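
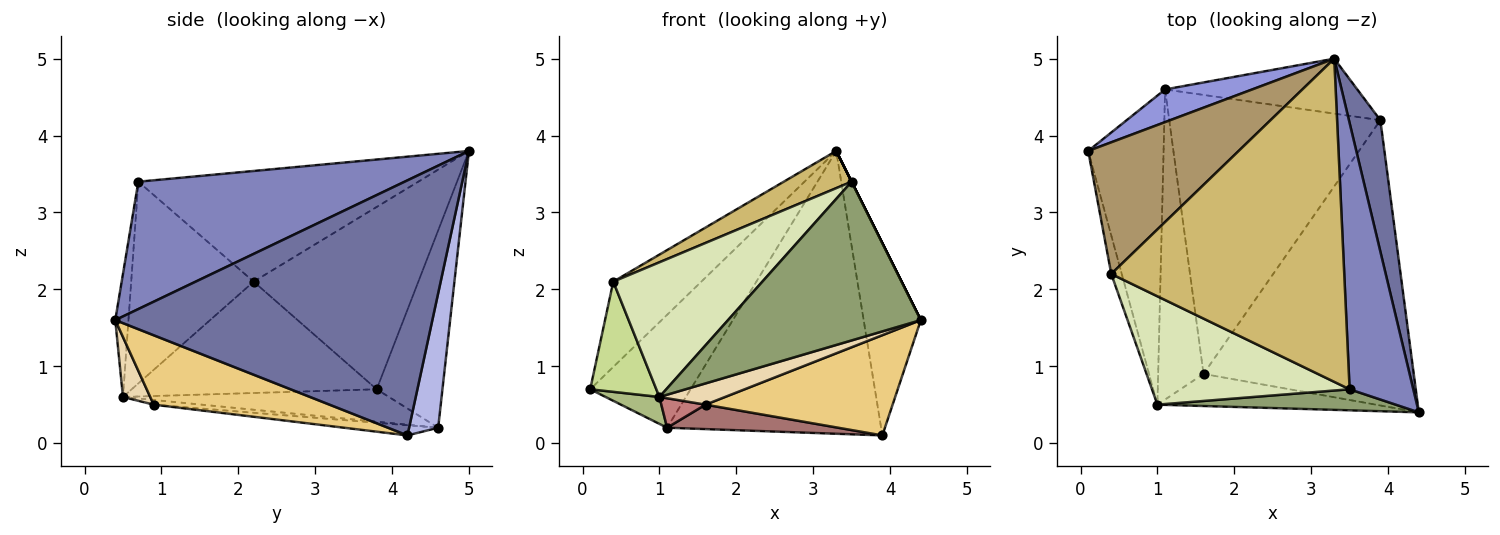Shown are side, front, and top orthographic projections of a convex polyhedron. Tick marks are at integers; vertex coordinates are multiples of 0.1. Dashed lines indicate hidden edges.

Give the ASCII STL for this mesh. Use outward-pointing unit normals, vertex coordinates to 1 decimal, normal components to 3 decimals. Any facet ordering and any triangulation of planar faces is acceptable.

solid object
 facet normal 0.977 0.176 0.120
  outer loop
   vertex 3.9 4.2 0.1
   vertex 3.3 5.0 3.8
   vertex 4.4 0.4 1.6
  endloop
 endfacet
 facet normal 0.894 0.000 0.447
  outer loop
   vertex 3.5 0.7 3.4
   vertex 4.4 0.4 1.6
   vertex 3.3 5.0 3.8
  endloop
 endfacet
 facet normal -0.533 0.813 0.235
  outer loop
   vertex 1.1 4.6 0.2
   vertex 0.1 3.8 0.7
   vertex 3.3 5.0 3.8
  endloop
 endfacet
 facet normal 0.132 0.973 -0.189
  outer loop
   vertex 1.1 4.6 0.2
   vertex 3.3 5.0 3.8
   vertex 3.9 4.2 0.1
  endloop
 endfacet
 facet normal -0.068 -0.989 0.131
  outer loop
   vertex 1.0 0.5 0.6
   vertex 4.4 0.4 1.6
   vertex 3.5 0.7 3.4
  endloop
 endfacet
 facet normal -0.394 -0.080 -0.916
  outer loop
   vertex 1.0 0.5 0.6
   vertex 0.1 3.8 0.7
   vertex 1.1 4.6 0.2
  endloop
 endfacet
 facet normal -0.961 -0.259 -0.091
  outer loop
   vertex 0.4 2.2 2.1
   vertex 0.1 3.8 0.7
   vertex 1.0 0.5 0.6
  endloop
 endfacet
 facet normal -0.539 -0.656 0.528
  outer loop
   vertex 0.4 2.2 2.1
   vertex 1.0 0.5 0.6
   vertex 3.5 0.7 3.4
  endloop
 endfacet
 facet normal -0.713 0.381 0.588
  outer loop
   vertex 0.4 2.2 2.1
   vertex 3.3 5.0 3.8
   vertex 0.1 3.8 0.7
  endloop
 endfacet
 facet normal -0.427 -0.103 0.898
  outer loop
   vertex 0.4 2.2 2.1
   vertex 3.5 0.7 3.4
   vertex 3.3 5.0 3.8
  endloop
 endfacet
 facet normal 0.297 -0.316 -0.901
  outer loop
   vertex 1.6 0.9 0.5
   vertex 3.9 4.2 0.1
   vertex 4.4 0.4 1.6
  endloop
 endfacet
 facet normal 0.223 -0.538 -0.813
  outer loop
   vertex 1.6 0.9 0.5
   vertex 4.4 0.4 1.6
   vertex 1.0 0.5 0.6
  endloop
 endfacet
 facet normal -0.048 -0.087 -0.995
  outer loop
   vertex 1.6 0.9 0.5
   vertex 1.1 4.6 0.2
   vertex 3.9 4.2 0.1
  endloop
 endfacet
 facet normal -0.102 -0.094 -0.990
  outer loop
   vertex 1.6 0.9 0.5
   vertex 1.0 0.5 0.6
   vertex 1.1 4.6 0.2
  endloop
 endfacet
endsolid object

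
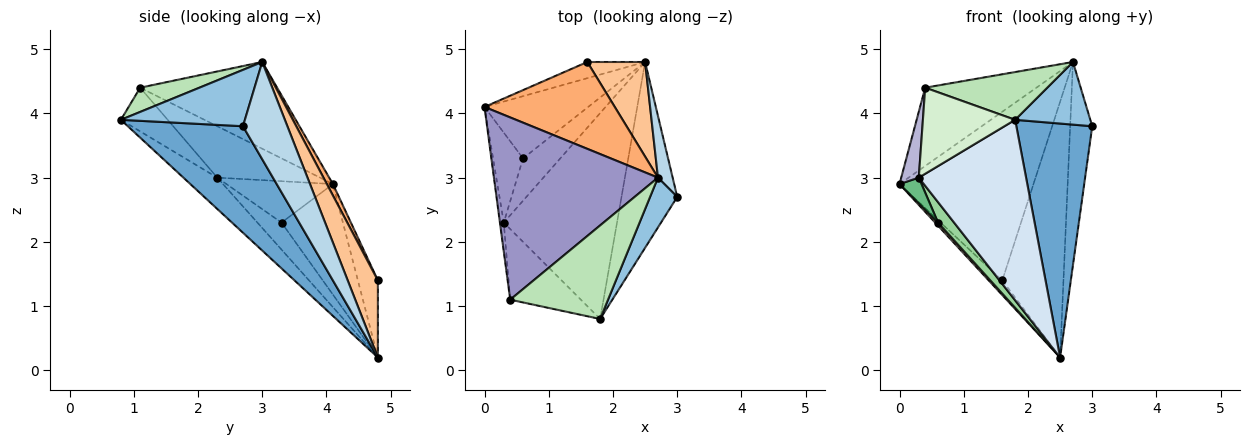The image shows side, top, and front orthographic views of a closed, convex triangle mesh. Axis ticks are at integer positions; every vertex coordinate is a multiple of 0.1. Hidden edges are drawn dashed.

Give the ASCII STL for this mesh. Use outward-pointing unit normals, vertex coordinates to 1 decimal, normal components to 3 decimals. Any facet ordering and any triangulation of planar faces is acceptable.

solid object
 facet normal 0.765 -0.504 -0.400
  outer loop
   vertex 2.5 4.8 0.2
   vertex 3.0 2.7 3.8
   vertex 1.8 0.8 3.9
  endloop
 endfacet
 facet normal 0.791 -0.479 0.381
  outer loop
   vertex 2.7 3.0 4.8
   vertex 1.8 0.8 3.9
   vertex 3.0 2.7 3.8
  endloop
 endfacet
 facet normal 0.887 0.441 0.134
  outer loop
   vertex 2.7 3.0 4.8
   vertex 3.0 2.7 3.8
   vertex 2.5 4.8 0.2
  endloop
 endfacet
 facet normal -0.204 -0.645 -0.736
  outer loop
   vertex 0.3 2.3 3.0
   vertex 2.5 4.8 0.2
   vertex 1.8 0.8 3.9
  endloop
 endfacet
 facet normal -0.703 0.477 -0.527
  outer loop
   vertex 1.6 4.8 1.4
   vertex 2.5 4.8 0.2
   vertex 0.0 4.1 2.9
  endloop
 endfacet
 facet normal 0.040 0.888 0.457
  outer loop
   vertex 1.6 4.8 1.4
   vertex 0.0 4.1 2.9
   vertex 2.7 3.0 4.8
  endloop
 endfacet
 facet normal 0.420 0.851 0.315
  outer loop
   vertex 1.6 4.8 1.4
   vertex 2.7 3.0 4.8
   vertex 2.5 4.8 0.2
  endloop
 endfacet
 facet normal -0.729 -0.034 -0.684
  outer loop
   vertex 0.6 3.3 2.3
   vertex 0.0 4.1 2.9
   vertex 2.5 4.8 0.2
  endloop
 endfacet
 facet normal -0.799 -0.165 -0.578
  outer loop
   vertex 0.6 3.3 2.3
   vertex 0.3 2.3 3.0
   vertex 0.0 4.1 2.9
  endloop
 endfacet
 facet normal -0.546 -0.364 -0.754
  outer loop
   vertex 0.6 3.3 2.3
   vertex 2.5 4.8 0.2
   vertex 0.3 2.3 3.0
  endloop
 endfacet
 facet normal 0.215 -0.444 0.870
  outer loop
   vertex 0.4 1.1 4.4
   vertex 1.8 0.8 3.9
   vertex 2.7 3.0 4.8
  endloop
 endfacet
 facet normal -0.365 -0.720 -0.591
  outer loop
   vertex 0.4 1.1 4.4
   vertex 0.3 2.3 3.0
   vertex 1.8 0.8 3.9
  endloop
 endfacet
 facet normal -0.437 0.355 0.826
  outer loop
   vertex 0.4 1.1 4.4
   vertex 2.7 3.0 4.8
   vertex 0.0 4.1 2.9
  endloop
 endfacet
 facet normal -0.983 -0.168 -0.074
  outer loop
   vertex 0.4 1.1 4.4
   vertex 0.0 4.1 2.9
   vertex 0.3 2.3 3.0
  endloop
 endfacet
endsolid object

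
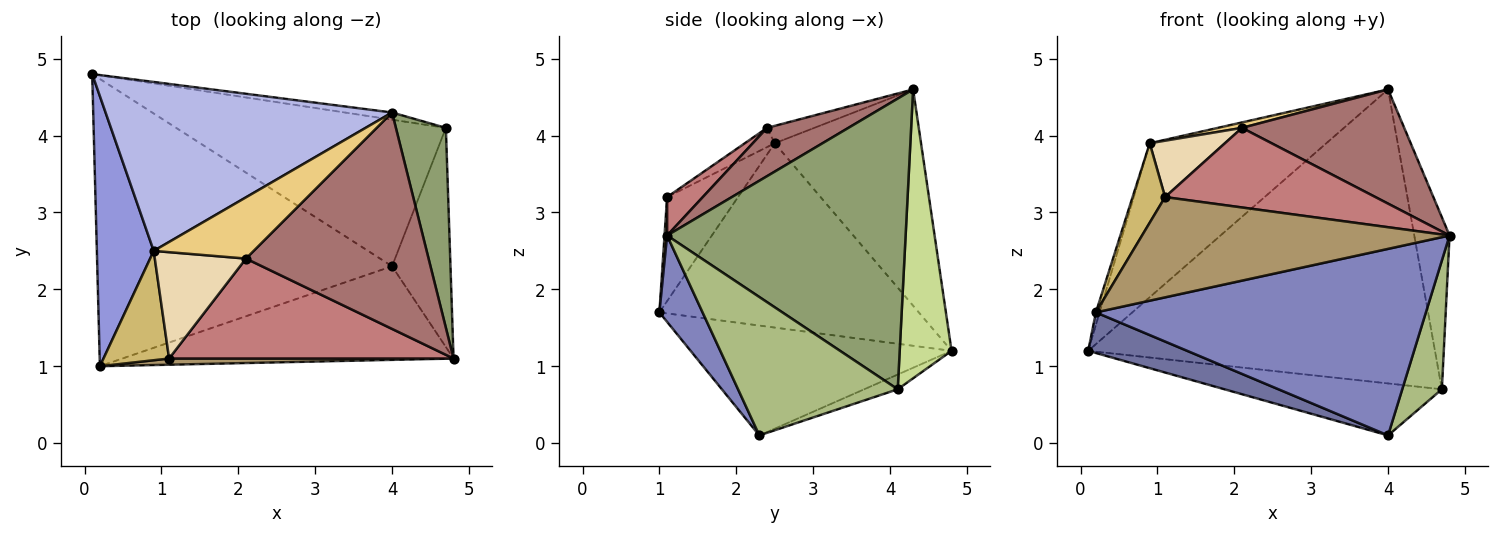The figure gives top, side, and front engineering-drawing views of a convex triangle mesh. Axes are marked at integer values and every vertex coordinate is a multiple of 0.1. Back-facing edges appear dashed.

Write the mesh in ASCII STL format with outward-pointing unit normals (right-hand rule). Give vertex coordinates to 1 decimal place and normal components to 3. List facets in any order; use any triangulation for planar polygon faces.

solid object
 facet normal -0.346 -0.131 -0.929
  outer loop
   vertex 4.0 2.3 0.1
   vertex 0.2 1.0 1.7
   vertex 0.1 4.8 1.2
  endloop
 endfacet
 facet normal 0.116 -0.888 -0.445
  outer loop
   vertex 4.0 2.3 0.1
   vertex 4.8 1.1 2.7
   vertex 0.2 1.0 1.7
  endloop
 endfacet
 facet normal -0.955 0.014 0.295
  outer loop
   vertex 0.9 2.5 3.9
   vertex 0.1 4.8 1.2
   vertex 0.2 1.0 1.7
  endloop
 endfacet
 facet normal -0.487 0.588 0.645
  outer loop
   vertex 0.9 2.5 3.9
   vertex 4.0 4.3 4.6
   vertex 0.1 4.8 1.2
  endloop
 endfacet
 facet normal 0.975 0.144 0.168
  outer loop
   vertex 4.7 4.1 0.7
   vertex 4.0 4.3 4.6
   vertex 4.8 1.1 2.7
  endloop
 endfacet
 facet normal 0.898 -0.223 -0.379
  outer loop
   vertex 4.7 4.1 0.7
   vertex 4.8 1.1 2.7
   vertex 4.0 2.3 0.1
  endloop
 endfacet
 facet normal 0.148 0.989 -0.024
  outer loop
   vertex 4.7 4.1 0.7
   vertex 0.1 4.8 1.2
   vertex 4.0 4.3 4.6
  endloop
 endfacet
 facet normal -0.052 0.334 -0.941
  outer loop
   vertex 4.7 4.1 0.7
   vertex 4.0 2.3 0.1
   vertex 0.1 4.8 1.2
  endloop
 endfacet
 facet normal 0.008 -0.998 0.062
  outer loop
   vertex 1.1 1.1 3.2
   vertex 0.2 1.0 1.7
   vertex 4.8 1.1 2.7
  endloop
 endfacet
 facet normal -0.789 -0.361 0.497
  outer loop
   vertex 1.1 1.1 3.2
   vertex 0.9 2.5 3.9
   vertex 0.2 1.0 1.7
  endloop
 endfacet
 facet normal -0.171 -0.087 0.981
  outer loop
   vertex 2.1 2.4 4.1
   vertex 4.0 4.3 4.6
   vertex 0.9 2.5 3.9
  endloop
 endfacet
 facet normal -0.183 -0.460 0.869
  outer loop
   vertex 2.1 2.4 4.1
   vertex 0.9 2.5 3.9
   vertex 1.1 1.1 3.2
  endloop
 endfacet
 facet normal 0.228 -0.454 0.861
  outer loop
   vertex 2.1 2.4 4.1
   vertex 4.8 1.1 2.7
   vertex 4.0 4.3 4.6
  endloop
 endfacet
 facet normal 0.105 -0.619 0.778
  outer loop
   vertex 2.1 2.4 4.1
   vertex 1.1 1.1 3.2
   vertex 4.8 1.1 2.7
  endloop
 endfacet
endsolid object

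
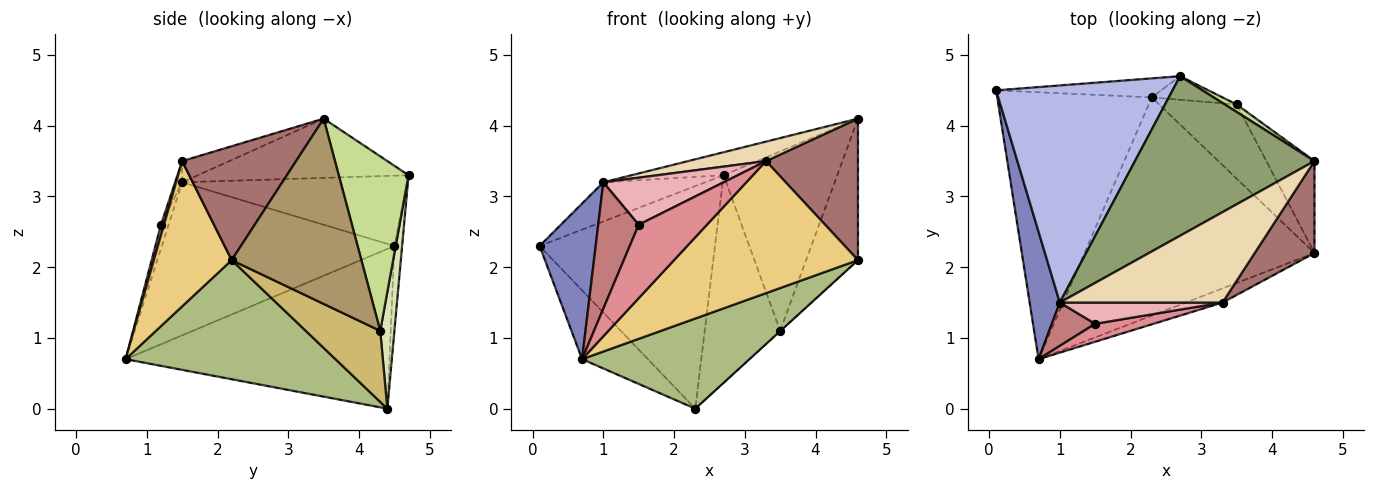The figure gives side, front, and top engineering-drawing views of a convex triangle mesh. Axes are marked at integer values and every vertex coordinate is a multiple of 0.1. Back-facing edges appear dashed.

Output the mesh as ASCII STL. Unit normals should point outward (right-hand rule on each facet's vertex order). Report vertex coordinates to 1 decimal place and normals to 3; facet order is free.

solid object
 facet normal -0.707 0.176 -0.684
  outer loop
   vertex 2.3 4.4 0.0
   vertex 0.7 0.7 0.7
   vertex 0.1 4.5 2.3
  endloop
 endfacet
 facet normal -0.955 -0.230 0.188
  outer loop
   vertex 1.0 1.5 3.2
   vertex 0.1 4.5 2.3
   vertex 0.7 0.7 0.7
  endloop
 endfacet
 facet normal -0.044 0.995 -0.085
  outer loop
   vertex 2.7 4.7 3.3
   vertex 2.3 4.4 0.0
   vertex 0.1 4.5 2.3
  endloop
 endfacet
 facet normal -0.365 0.165 0.916
  outer loop
   vertex 2.7 4.7 3.3
   vertex 0.1 4.5 2.3
   vertex 1.0 1.5 3.2
  endloop
 endfacet
 facet normal -0.311 0.136 0.941
  outer loop
   vertex 2.7 4.7 3.3
   vertex 1.0 1.5 3.2
   vertex 4.6 3.5 4.1
  endloop
 endfacet
 facet normal 0.432 -0.344 -0.834
  outer loop
   vertex 4.6 2.2 2.1
   vertex 0.7 0.7 0.7
   vertex 2.3 4.4 0.0
  endloop
 endfacet
 facet normal 0.523 0.852 0.035
  outer loop
   vertex 3.5 4.3 1.1
   vertex 2.7 4.7 3.3
   vertex 4.6 3.5 4.1
  endloop
 endfacet
 facet normal 0.183 0.977 -0.111
  outer loop
   vertex 3.5 4.3 1.1
   vertex 2.3 4.4 0.0
   vertex 2.7 4.7 3.3
  endloop
 endfacet
 facet normal 0.903 0.361 -0.235
  outer loop
   vertex 3.5 4.3 1.1
   vertex 4.6 3.5 4.1
   vertex 4.6 2.2 2.1
  endloop
 endfacet
 facet normal 0.676 0.003 -0.737
  outer loop
   vertex 3.5 4.3 1.1
   vertex 4.6 2.2 2.1
   vertex 2.3 4.4 0.0
  endloop
 endfacet
 facet normal 0.388 -0.917 -0.098
  outer loop
   vertex 3.3 1.5 3.5
   vertex 0.7 0.7 0.7
   vertex 4.6 2.2 2.1
  endloop
 endfacet
 facet normal -0.126 -0.209 0.970
  outer loop
   vertex 3.3 1.5 3.5
   vertex 4.6 3.5 4.1
   vertex 1.0 1.5 3.2
  endloop
 endfacet
 facet normal 0.720 -0.582 0.378
  outer loop
   vertex 3.3 1.5 3.5
   vertex 4.6 2.2 2.1
   vertex 4.6 3.5 4.1
  endloop
 endfacet
 facet normal -0.176 -0.931 0.319
  outer loop
   vertex 1.5 1.2 2.6
   vertex 1.0 1.5 3.2
   vertex 0.7 0.7 0.7
  endloop
 endfacet
 facet normal 0.043 -0.970 0.237
  outer loop
   vertex 1.5 1.2 2.6
   vertex 0.7 0.7 0.7
   vertex 3.3 1.5 3.5
  endloop
 endfacet
 facet normal -0.054 -0.910 0.411
  outer loop
   vertex 1.5 1.2 2.6
   vertex 3.3 1.5 3.5
   vertex 1.0 1.5 3.2
  endloop
 endfacet
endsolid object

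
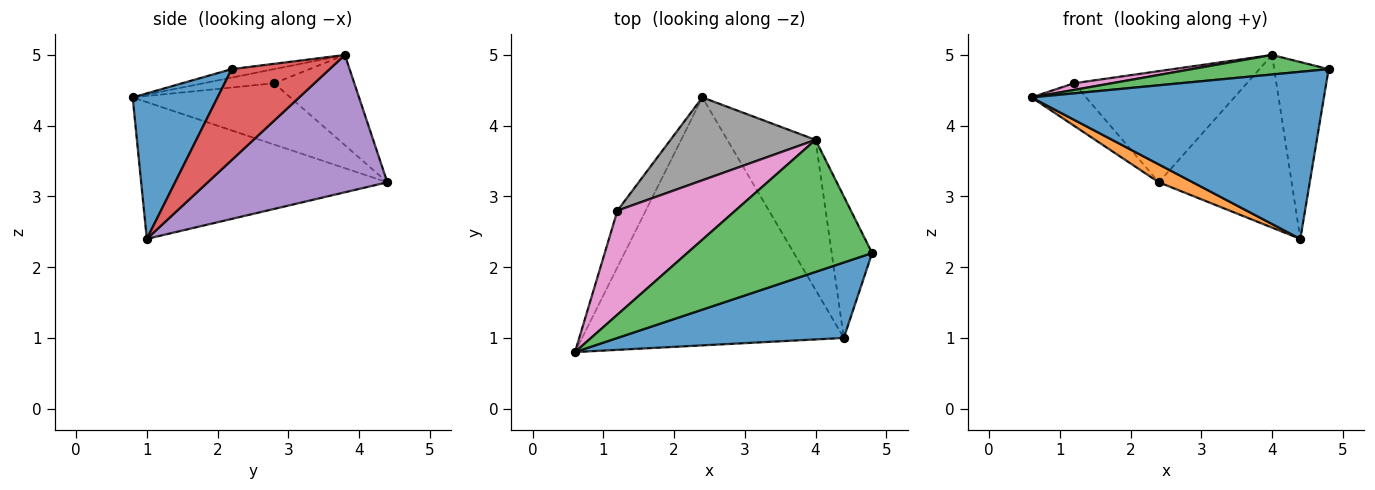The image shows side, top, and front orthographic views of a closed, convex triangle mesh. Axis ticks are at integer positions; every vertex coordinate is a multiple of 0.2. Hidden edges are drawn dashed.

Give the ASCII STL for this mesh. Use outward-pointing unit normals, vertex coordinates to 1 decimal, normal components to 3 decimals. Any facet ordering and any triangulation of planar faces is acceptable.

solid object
 facet normal 0.256 -0.881 0.398
  outer loop
   vertex 4.4 1.0 2.4
   vertex 4.8 2.2 4.8
   vertex 0.6 0.8 4.4
  endloop
 endfacet
 facet normal -0.462 -0.064 -0.884
  outer loop
   vertex 4.4 1.0 2.4
   vertex 0.6 0.8 4.4
   vertex 2.4 4.4 3.2
  endloop
 endfacet
 facet normal -0.045 -0.146 0.988
  outer loop
   vertex 4.0 3.8 5.0
   vertex 0.6 0.8 4.4
   vertex 4.8 2.2 4.8
  endloop
 endfacet
 facet normal 0.815 0.453 -0.362
  outer loop
   vertex 4.0 3.8 5.0
   vertex 4.8 2.2 4.8
   vertex 4.4 1.0 2.4
  endloop
 endfacet
 facet normal 0.714 0.528 -0.459
  outer loop
   vertex 4.0 3.8 5.0
   vertex 4.4 1.0 2.4
   vertex 2.4 4.4 3.2
  endloop
 endfacet
 facet normal -0.866 0.300 -0.400
  outer loop
   vertex 1.2 2.8 4.6
   vertex 2.4 4.4 3.2
   vertex 0.6 0.8 4.4
  endloop
 endfacet
 facet normal -0.119 -0.063 0.991
  outer loop
   vertex 1.2 2.8 4.6
   vertex 0.6 0.8 4.4
   vertex 4.0 3.8 5.0
  endloop
 endfacet
 facet normal -0.348 0.752 0.560
  outer loop
   vertex 1.2 2.8 4.6
   vertex 4.0 3.8 5.0
   vertex 2.4 4.4 3.2
  endloop
 endfacet
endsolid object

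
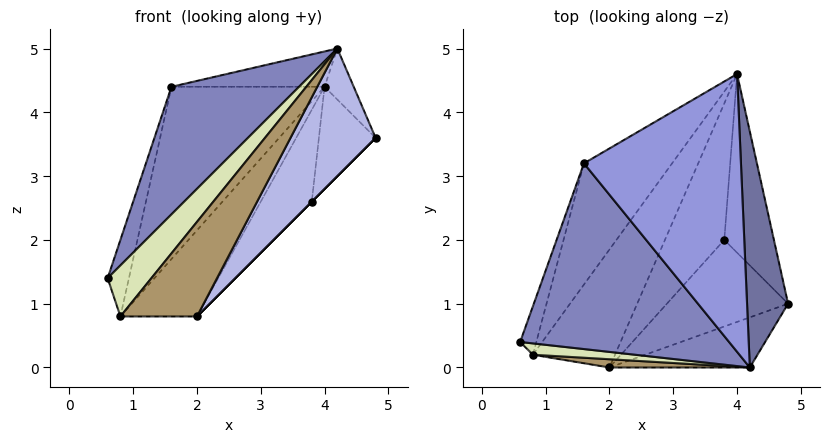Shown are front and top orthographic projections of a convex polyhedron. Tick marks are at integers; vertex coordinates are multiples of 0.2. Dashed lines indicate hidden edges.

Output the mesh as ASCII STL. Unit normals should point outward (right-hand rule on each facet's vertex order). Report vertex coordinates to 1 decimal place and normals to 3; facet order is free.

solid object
 facet normal 0.888 0.097 0.450
  outer loop
   vertex 4.2 0.0 5.0
   vertex 4.8 1.0 3.6
   vertex 4.0 4.6 4.4
  endloop
 endfacet
 facet normal -0.664 -0.424 0.617
  outer loop
   vertex 1.6 3.2 4.4
   vertex 0.6 0.4 1.4
   vertex 4.2 0.0 5.0
  endloop
 endfacet
 facet normal -0.073 0.126 0.989
  outer loop
   vertex 1.6 3.2 4.4
   vertex 4.2 0.0 5.0
   vertex 4.0 4.6 4.4
  endloop
 endfacet
 facet normal 0.572 -0.763 -0.300
  outer loop
   vertex 2.0 0.0 0.8
   vertex 4.8 1.0 3.6
   vertex 4.2 0.0 5.0
  endloop
 endfacet
 facet normal 0.098 0.587 -0.804
  outer loop
   vertex 0.8 0.2 0.8
   vertex 4.0 4.6 4.4
   vertex 2.0 0.0 0.8
  endloop
 endfacet
 facet normal -0.605 0.673 -0.426
  outer loop
   vertex 0.8 0.2 0.8
   vertex 0.6 0.4 1.4
   vertex 1.6 3.2 4.4
  endloop
 endfacet
 facet normal -0.431 0.738 -0.519
  outer loop
   vertex 0.8 0.2 0.8
   vertex 1.6 3.2 4.4
   vertex 4.0 4.6 4.4
  endloop
 endfacet
 facet normal -0.309 -0.928 0.206
  outer loop
   vertex 0.8 0.2 0.8
   vertex 4.2 0.0 5.0
   vertex 0.6 0.4 1.4
  endloop
 endfacet
 facet normal -0.164 -0.983 0.086
  outer loop
   vertex 0.8 0.2 0.8
   vertex 2.0 0.0 0.8
   vertex 4.2 0.0 5.0
  endloop
 endfacet
 facet normal 0.807 0.293 -0.513
  outer loop
   vertex 3.8 2.0 2.6
   vertex 4.0 4.6 4.4
   vertex 4.8 1.0 3.6
  endloop
 endfacet
 facet normal 0.707 0.000 -0.707
  outer loop
   vertex 3.8 2.0 2.6
   vertex 4.8 1.0 3.6
   vertex 2.0 0.0 0.8
  endloop
 endfacet
 facet normal 0.205 0.546 -0.812
  outer loop
   vertex 3.8 2.0 2.6
   vertex 2.0 0.0 0.8
   vertex 4.0 4.6 4.4
  endloop
 endfacet
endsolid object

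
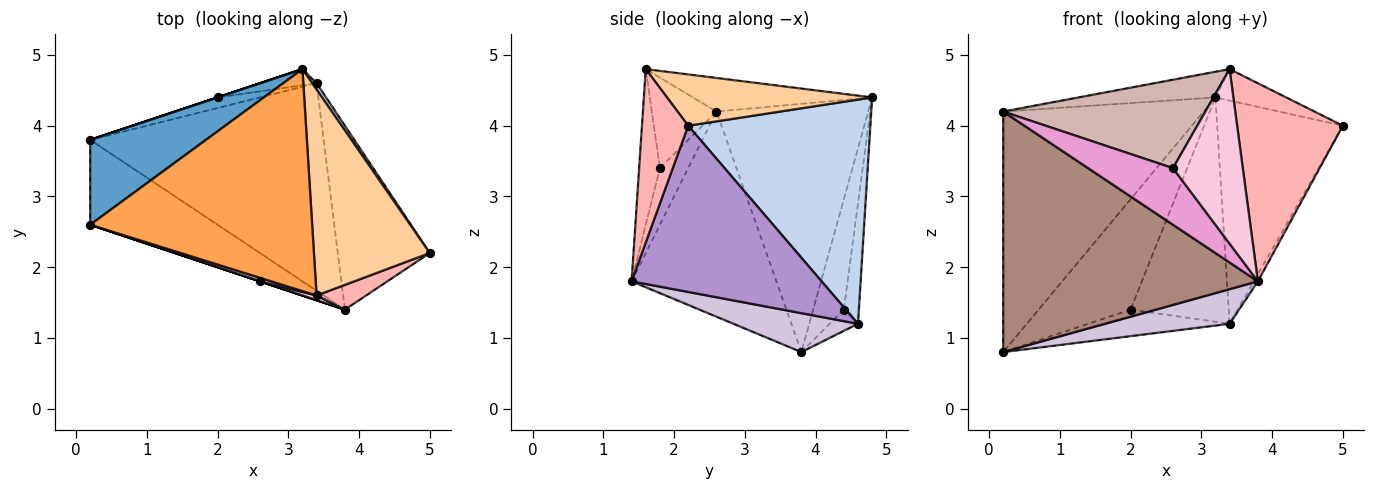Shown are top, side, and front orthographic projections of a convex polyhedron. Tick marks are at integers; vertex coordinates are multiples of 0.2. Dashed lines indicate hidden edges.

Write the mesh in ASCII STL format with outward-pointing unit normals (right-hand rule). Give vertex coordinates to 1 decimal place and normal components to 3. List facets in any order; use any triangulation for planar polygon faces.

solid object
 facet normal -0.581 0.768 0.271
  outer loop
   vertex 0.2 3.8 0.8
   vertex 0.2 2.6 4.2
   vertex 3.2 4.8 4.4
  endloop
 endfacet
 facet normal 0.823 0.567 0.016
  outer loop
   vertex 3.4 4.6 1.2
   vertex 3.2 4.8 4.4
   vertex 5.0 2.2 4.0
  endloop
 endfacet
 facet normal -0.149 0.113 0.982
  outer loop
   vertex 3.4 1.6 4.8
   vertex 3.2 4.8 4.4
   vertex 0.2 2.6 4.2
  endloop
 endfacet
 facet normal 0.401 0.138 0.906
  outer loop
   vertex 3.4 1.6 4.8
   vertex 5.0 2.2 4.0
   vertex 3.2 4.8 4.4
  endloop
 endfacet
 facet normal -0.316 0.949 0.000
  outer loop
   vertex 2.0 4.4 1.4
   vertex 0.2 3.8 0.8
   vertex 3.2 4.8 4.4
  endloop
 endfacet
 facet normal -0.151 0.986 -0.071
  outer loop
   vertex 2.0 4.4 1.4
   vertex 3.2 4.8 4.4
   vertex 3.4 4.6 1.2
  endloop
 endfacet
 facet normal -0.183 0.913 -0.365
  outer loop
   vertex 2.0 4.4 1.4
   vertex 3.4 4.6 1.2
   vertex 0.2 3.8 0.8
  endloop
 endfacet
 facet normal 0.398 -0.910 0.114
  outer loop
   vertex 3.8 1.4 1.8
   vertex 5.0 2.2 4.0
   vertex 3.4 1.6 4.8
  endloop
 endfacet
 facet normal 0.875 0.019 -0.484
  outer loop
   vertex 3.8 1.4 1.8
   vertex 3.4 4.6 1.2
   vertex 5.0 2.2 4.0
  endloop
 endfacet
 facet normal 0.162 -0.162 -0.973
  outer loop
   vertex 3.8 1.4 1.8
   vertex 0.2 3.8 0.8
   vertex 3.4 4.6 1.2
  endloop
 endfacet
 facet normal -0.473 -0.831 -0.293
  outer loop
   vertex 3.8 1.4 1.8
   vertex 0.2 2.6 4.2
   vertex 0.2 3.8 0.8
  endloop
 endfacet
 facet normal -0.305 -0.952 0.038
  outer loop
   vertex 2.6 1.8 3.4
   vertex 3.4 1.6 4.8
   vertex 0.2 2.6 4.2
  endloop
 endfacet
 facet normal -0.316 -0.949 0.000
  outer loop
   vertex 2.6 1.8 3.4
   vertex 0.2 2.6 4.2
   vertex 3.8 1.4 1.8
  endloop
 endfacet
 facet normal -0.285 -0.958 0.026
  outer loop
   vertex 2.6 1.8 3.4
   vertex 3.8 1.4 1.8
   vertex 3.4 1.6 4.8
  endloop
 endfacet
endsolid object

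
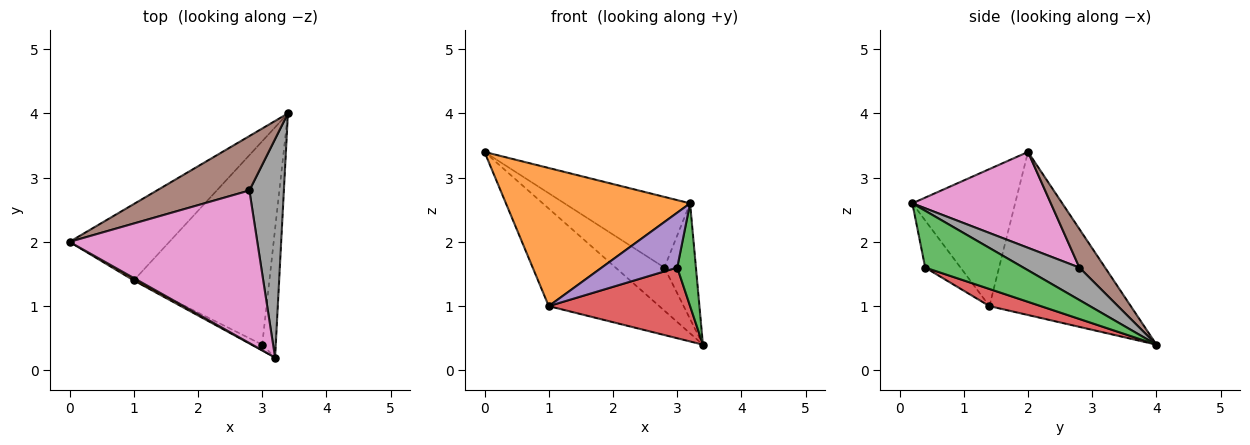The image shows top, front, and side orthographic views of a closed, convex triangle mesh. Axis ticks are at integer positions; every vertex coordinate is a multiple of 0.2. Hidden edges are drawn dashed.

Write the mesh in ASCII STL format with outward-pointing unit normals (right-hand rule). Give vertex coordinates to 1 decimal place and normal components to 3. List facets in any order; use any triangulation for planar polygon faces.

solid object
 facet normal -0.710 0.555 -0.434
  outer loop
   vertex 1.0 1.4 1.0
   vertex 0.0 2.0 3.4
   vertex 3.4 4.0 0.4
  endloop
 endfacet
 facet normal -0.487 -0.873 0.015
  outer loop
   vertex 1.0 1.4 1.0
   vertex 3.2 0.2 2.6
   vertex 0.0 2.0 3.4
  endloop
 endfacet
 facet normal 0.957 -0.182 -0.228
  outer loop
   vertex 3.0 0.4 1.6
   vertex 3.4 4.0 0.4
   vertex 3.2 0.2 2.6
  endloop
 endfacet
 facet normal 0.118 -0.326 -0.938
  outer loop
   vertex 3.0 0.4 1.6
   vertex 1.0 1.4 1.0
   vertex 3.4 4.0 0.4
  endloop
 endfacet
 facet normal -0.422 -0.902 -0.096
  outer loop
   vertex 3.0 0.4 1.6
   vertex 3.2 0.2 2.6
   vertex 1.0 1.4 1.0
  endloop
 endfacet
 facet normal 0.311 0.590 0.745
  outer loop
   vertex 2.8 2.8 1.6
   vertex 3.4 4.0 0.4
   vertex 0.0 2.0 3.4
  endloop
 endfacet
 facet normal 0.420 0.381 0.823
  outer loop
   vertex 2.8 2.8 1.6
   vertex 0.0 2.0 3.4
   vertex 3.2 0.2 2.6
  endloop
 endfacet
 facet normal 0.639 0.360 0.679
  outer loop
   vertex 2.8 2.8 1.6
   vertex 3.2 0.2 2.6
   vertex 3.4 4.0 0.4
  endloop
 endfacet
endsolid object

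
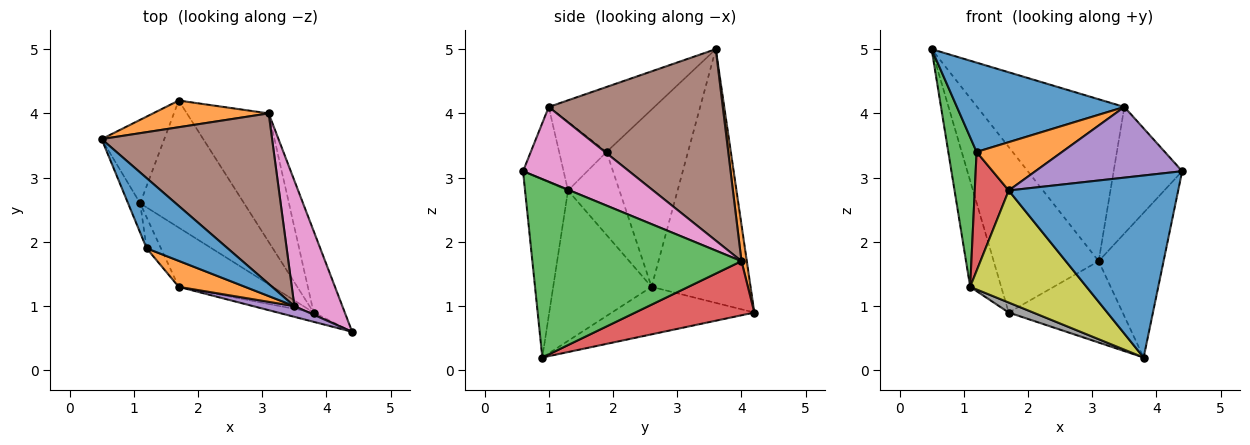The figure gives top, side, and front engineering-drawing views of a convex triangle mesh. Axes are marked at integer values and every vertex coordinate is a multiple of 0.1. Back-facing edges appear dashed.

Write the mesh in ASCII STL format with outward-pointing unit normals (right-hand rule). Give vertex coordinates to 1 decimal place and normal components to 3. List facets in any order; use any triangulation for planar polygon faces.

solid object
 facet normal -0.246 -0.968 -0.049
  outer loop
   vertex 1.7 1.3 2.8
   vertex 3.8 0.9 0.2
   vertex 4.4 0.6 3.1
  endloop
 endfacet
 facet normal 0.050 0.986 0.159
  outer loop
   vertex 3.1 4.0 1.7
   vertex 1.7 4.2 0.9
   vertex 0.5 3.6 5.0
  endloop
 endfacet
 facet normal 0.942 0.292 -0.165
  outer loop
   vertex 3.1 4.0 1.7
   vertex 4.4 0.6 3.1
   vertex 3.8 0.9 0.2
  endloop
 endfacet
 facet normal 0.488 0.467 -0.737
  outer loop
   vertex 3.1 4.0 1.7
   vertex 3.8 0.9 0.2
   vertex 1.7 4.2 0.9
  endloop
 endfacet
 facet normal -0.263 -0.954 0.145
  outer loop
   vertex 3.5 1.0 4.1
   vertex 1.7 1.3 2.8
   vertex 4.4 0.6 3.1
  endloop
 endfacet
 facet normal 0.631 0.534 0.562
  outer loop
   vertex 3.5 1.0 4.1
   vertex 3.1 4.0 1.7
   vertex 0.5 3.6 5.0
  endloop
 endfacet
 facet normal 0.739 0.478 0.474
  outer loop
   vertex 3.5 1.0 4.1
   vertex 4.4 0.6 3.1
   vertex 3.1 4.0 1.7
  endloop
 endfacet
 facet normal -0.415 -0.071 -0.907
  outer loop
   vertex 1.1 2.6 1.3
   vertex 1.7 4.2 0.9
   vertex 3.8 0.9 0.2
  endloop
 endfacet
 facet normal -0.598 -0.708 -0.374
  outer loop
   vertex 1.1 2.6 1.3
   vertex 3.8 0.9 0.2
   vertex 1.7 1.3 2.8
  endloop
 endfacet
 facet normal -0.929 0.291 -0.229
  outer loop
   vertex 1.1 2.6 1.3
   vertex 0.5 3.6 5.0
   vertex 1.7 4.2 0.9
  endloop
 endfacet
 facet normal -0.444 -0.704 0.554
  outer loop
   vertex 1.2 1.9 3.4
   vertex 3.5 1.0 4.1
   vertex 0.5 3.6 5.0
  endloop
 endfacet
 facet normal -0.439 -0.791 0.425
  outer loop
   vertex 1.2 1.9 3.4
   vertex 1.7 1.3 2.8
   vertex 3.5 1.0 4.1
  endloop
 endfacet
 facet normal -0.943 -0.328 -0.064
  outer loop
   vertex 1.2 1.9 3.4
   vertex 0.5 3.6 5.0
   vertex 1.1 2.6 1.3
  endloop
 endfacet
 facet normal -0.826 -0.546 -0.143
  outer loop
   vertex 1.2 1.9 3.4
   vertex 1.1 2.6 1.3
   vertex 1.7 1.3 2.8
  endloop
 endfacet
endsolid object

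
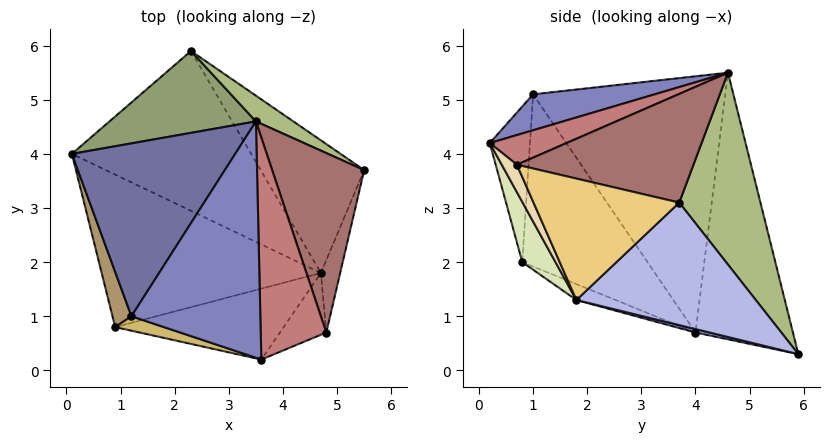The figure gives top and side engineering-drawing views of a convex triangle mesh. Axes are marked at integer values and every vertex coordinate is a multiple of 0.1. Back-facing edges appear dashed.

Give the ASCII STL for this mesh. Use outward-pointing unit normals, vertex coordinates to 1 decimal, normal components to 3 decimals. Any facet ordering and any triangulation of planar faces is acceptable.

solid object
 facet normal -0.761 0.432 0.485
  outer loop
   vertex 1.2 1.0 5.1
   vertex 3.5 4.6 5.5
   vertex 0.1 4.0 0.7
  endloop
 endfacet
 facet normal 0.259 -0.268 0.928
  outer loop
   vertex 1.2 1.0 5.1
   vertex 3.6 0.2 4.2
   vertex 3.5 4.6 5.5
  endloop
 endfacet
 facet normal 0.019 -0.227 -0.974
  outer loop
   vertex 2.3 5.9 0.3
   vertex 4.7 1.8 1.3
   vertex 0.1 4.0 0.7
  endloop
 endfacet
 facet normal 0.734 0.278 -0.620
  outer loop
   vertex 2.3 5.9 0.3
   vertex 5.5 3.7 3.1
   vertex 4.7 1.8 1.3
  endloop
 endfacet
 facet normal -0.585 0.745 0.321
  outer loop
   vertex 2.3 5.9 0.3
   vertex 0.1 4.0 0.7
   vertex 3.5 4.6 5.5
  endloop
 endfacet
 facet normal 0.504 0.858 0.098
  outer loop
   vertex 2.3 5.9 0.3
   vertex 3.5 4.6 5.5
   vertex 5.5 3.7 3.1
  endloop
 endfacet
 facet normal -0.067 -0.390 -0.918
  outer loop
   vertex 0.9 0.8 2.0
   vertex 0.1 4.0 0.7
   vertex 4.7 1.8 1.3
  endloop
 endfacet
 facet normal 0.154 -0.889 -0.432
  outer loop
   vertex 0.9 0.8 2.0
   vertex 4.7 1.8 1.3
   vertex 3.6 0.2 4.2
  endloop
 endfacet
 facet normal -0.974 -0.200 0.107
  outer loop
   vertex 0.9 0.8 2.0
   vertex 1.2 1.0 5.1
   vertex 0.1 4.0 0.7
  endloop
 endfacet
 facet normal -0.285 -0.954 0.089
  outer loop
   vertex 0.9 0.8 2.0
   vertex 3.6 0.2 4.2
   vertex 1.2 1.0 5.1
  endloop
 endfacet
 facet normal 0.954 -0.258 -0.152
  outer loop
   vertex 4.8 0.7 3.8
   vertex 4.7 1.8 1.3
   vertex 5.5 3.7 3.1
  endloop
 endfacet
 facet normal 0.236 -0.886 -0.399
  outer loop
   vertex 4.8 0.7 3.8
   vertex 3.6 0.2 4.2
   vertex 4.7 1.8 1.3
  endloop
 endfacet
 facet normal 0.763 -0.027 0.646
  outer loop
   vertex 4.8 0.7 3.8
   vertex 5.5 3.7 3.1
   vertex 3.5 4.6 5.5
  endloop
 endfacet
 facet normal 0.399 -0.251 0.882
  outer loop
   vertex 4.8 0.7 3.8
   vertex 3.5 4.6 5.5
   vertex 3.6 0.2 4.2
  endloop
 endfacet
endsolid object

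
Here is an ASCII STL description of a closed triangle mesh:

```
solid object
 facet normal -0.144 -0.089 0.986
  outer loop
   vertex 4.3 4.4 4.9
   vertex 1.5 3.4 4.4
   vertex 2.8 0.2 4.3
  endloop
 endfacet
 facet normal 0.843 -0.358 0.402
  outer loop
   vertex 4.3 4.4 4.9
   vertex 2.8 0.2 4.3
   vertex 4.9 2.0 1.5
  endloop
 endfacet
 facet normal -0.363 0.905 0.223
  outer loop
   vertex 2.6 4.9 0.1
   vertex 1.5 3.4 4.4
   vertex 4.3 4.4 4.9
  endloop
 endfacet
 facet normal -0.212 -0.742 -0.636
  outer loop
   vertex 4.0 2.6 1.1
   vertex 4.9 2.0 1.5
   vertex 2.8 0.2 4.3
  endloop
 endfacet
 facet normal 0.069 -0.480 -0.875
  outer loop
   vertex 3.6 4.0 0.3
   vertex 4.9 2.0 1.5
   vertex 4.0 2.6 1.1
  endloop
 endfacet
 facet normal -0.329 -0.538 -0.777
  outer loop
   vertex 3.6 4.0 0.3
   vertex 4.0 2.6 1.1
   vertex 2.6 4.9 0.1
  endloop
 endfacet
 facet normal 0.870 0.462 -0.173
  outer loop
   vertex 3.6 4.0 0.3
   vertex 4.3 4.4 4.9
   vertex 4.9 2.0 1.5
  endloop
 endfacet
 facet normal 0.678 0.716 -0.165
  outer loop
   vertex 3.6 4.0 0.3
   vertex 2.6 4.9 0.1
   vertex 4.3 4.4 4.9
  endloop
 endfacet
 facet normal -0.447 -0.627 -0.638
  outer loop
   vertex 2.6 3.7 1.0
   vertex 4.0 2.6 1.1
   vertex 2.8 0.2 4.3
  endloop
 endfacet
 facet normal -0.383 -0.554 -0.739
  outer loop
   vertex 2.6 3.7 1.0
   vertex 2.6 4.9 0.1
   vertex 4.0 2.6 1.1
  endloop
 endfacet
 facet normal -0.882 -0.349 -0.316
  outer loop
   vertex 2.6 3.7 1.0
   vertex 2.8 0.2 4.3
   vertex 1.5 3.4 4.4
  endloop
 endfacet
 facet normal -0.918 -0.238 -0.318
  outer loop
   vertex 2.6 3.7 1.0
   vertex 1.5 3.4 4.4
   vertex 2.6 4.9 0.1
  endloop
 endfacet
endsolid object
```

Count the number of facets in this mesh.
12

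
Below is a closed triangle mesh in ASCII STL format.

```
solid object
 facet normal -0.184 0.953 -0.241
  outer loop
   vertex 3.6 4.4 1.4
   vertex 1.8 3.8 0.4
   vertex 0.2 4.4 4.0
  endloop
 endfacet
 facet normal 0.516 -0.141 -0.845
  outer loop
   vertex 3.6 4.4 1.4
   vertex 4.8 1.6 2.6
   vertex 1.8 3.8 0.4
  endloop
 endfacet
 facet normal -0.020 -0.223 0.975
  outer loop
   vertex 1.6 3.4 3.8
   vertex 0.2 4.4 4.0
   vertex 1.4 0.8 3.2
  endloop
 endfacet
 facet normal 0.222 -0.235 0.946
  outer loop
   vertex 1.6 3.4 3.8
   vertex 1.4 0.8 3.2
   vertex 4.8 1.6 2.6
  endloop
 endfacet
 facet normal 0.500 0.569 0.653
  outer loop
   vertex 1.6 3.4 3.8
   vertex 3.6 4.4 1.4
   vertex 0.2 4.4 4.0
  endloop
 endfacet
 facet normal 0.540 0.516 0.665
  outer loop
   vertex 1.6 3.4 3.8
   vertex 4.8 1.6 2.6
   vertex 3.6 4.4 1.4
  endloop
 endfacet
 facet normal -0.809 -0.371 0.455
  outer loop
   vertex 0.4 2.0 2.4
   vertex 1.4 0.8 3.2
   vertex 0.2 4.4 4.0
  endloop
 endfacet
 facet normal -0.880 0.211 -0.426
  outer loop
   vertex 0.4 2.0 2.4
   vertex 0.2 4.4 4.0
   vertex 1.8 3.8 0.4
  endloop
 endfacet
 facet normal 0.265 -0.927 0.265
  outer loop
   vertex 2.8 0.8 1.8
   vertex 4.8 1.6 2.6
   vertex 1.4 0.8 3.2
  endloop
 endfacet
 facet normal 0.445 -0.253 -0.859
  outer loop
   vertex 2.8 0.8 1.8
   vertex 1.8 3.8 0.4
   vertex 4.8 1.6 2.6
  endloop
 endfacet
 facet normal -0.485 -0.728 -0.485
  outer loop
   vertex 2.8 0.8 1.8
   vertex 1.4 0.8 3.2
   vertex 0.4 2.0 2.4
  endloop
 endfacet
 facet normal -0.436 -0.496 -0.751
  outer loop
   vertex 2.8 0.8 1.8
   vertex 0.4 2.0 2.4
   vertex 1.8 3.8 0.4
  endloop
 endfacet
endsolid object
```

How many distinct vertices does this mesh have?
8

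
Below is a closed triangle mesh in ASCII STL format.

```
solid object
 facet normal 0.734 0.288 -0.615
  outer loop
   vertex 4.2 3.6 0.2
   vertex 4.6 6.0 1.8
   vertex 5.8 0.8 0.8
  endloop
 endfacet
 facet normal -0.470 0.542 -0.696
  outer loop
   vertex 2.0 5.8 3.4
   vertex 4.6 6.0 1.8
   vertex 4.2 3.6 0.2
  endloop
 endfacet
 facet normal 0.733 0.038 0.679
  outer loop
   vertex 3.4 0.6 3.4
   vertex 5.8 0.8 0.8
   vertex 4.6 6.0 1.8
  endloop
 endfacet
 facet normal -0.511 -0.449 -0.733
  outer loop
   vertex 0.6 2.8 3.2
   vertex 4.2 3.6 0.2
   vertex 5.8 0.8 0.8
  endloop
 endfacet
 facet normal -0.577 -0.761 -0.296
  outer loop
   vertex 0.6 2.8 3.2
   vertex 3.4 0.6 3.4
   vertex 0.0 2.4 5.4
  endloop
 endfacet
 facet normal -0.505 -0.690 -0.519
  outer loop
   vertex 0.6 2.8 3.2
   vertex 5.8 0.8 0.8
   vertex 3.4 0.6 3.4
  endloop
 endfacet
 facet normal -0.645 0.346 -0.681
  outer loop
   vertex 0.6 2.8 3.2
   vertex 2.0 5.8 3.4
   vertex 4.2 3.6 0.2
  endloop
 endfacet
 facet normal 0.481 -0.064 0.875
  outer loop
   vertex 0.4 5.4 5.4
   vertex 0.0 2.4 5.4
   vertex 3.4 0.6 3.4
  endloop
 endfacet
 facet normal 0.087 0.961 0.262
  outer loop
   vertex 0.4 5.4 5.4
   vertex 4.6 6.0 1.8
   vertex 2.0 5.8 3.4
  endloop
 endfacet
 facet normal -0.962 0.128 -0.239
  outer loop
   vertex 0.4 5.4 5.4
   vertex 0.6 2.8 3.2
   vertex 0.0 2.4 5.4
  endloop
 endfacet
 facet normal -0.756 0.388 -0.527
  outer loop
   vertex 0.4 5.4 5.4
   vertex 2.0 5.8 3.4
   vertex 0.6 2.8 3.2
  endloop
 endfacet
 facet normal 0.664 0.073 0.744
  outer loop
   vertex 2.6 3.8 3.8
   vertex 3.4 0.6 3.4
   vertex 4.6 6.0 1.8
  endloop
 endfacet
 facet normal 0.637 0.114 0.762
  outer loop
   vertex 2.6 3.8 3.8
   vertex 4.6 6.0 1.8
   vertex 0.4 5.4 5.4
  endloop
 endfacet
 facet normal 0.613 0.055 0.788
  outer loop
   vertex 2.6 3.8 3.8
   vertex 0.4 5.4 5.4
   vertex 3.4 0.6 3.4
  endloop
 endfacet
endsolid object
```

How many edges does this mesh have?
21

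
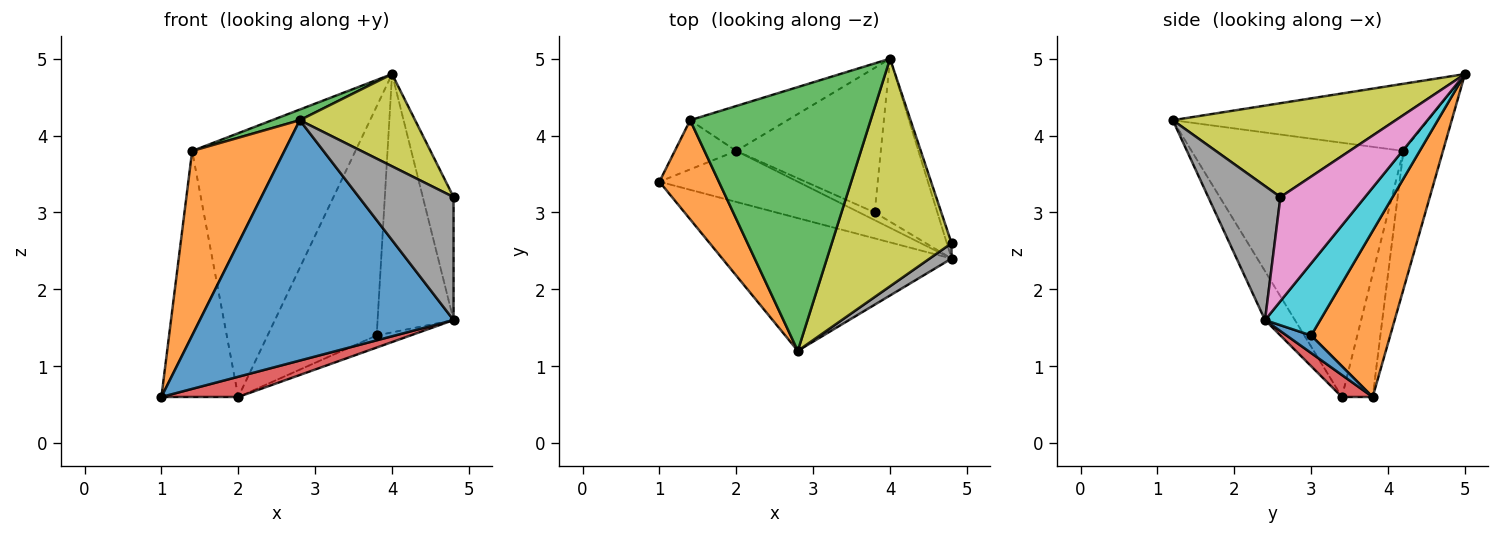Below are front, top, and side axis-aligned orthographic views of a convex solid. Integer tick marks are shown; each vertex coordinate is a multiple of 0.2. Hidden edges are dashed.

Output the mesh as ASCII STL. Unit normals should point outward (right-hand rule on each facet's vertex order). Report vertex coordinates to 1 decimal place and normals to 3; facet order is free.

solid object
 facet normal -0.103 -0.871 -0.481
  outer loop
   vertex 2.8 1.2 4.2
   vertex 1.0 3.4 0.6
   vertex 4.8 2.4 1.6
  endloop
 endfacet
 facet normal -0.896 -0.390 0.210
  outer loop
   vertex 1.4 4.2 3.8
   vertex 1.0 3.4 0.6
   vertex 2.8 1.2 4.2
  endloop
 endfacet
 facet normal -0.349 -0.038 0.937
  outer loop
   vertex 1.4 4.2 3.8
   vertex 2.8 1.2 4.2
   vertex 4.0 5.0 4.8
  endloop
 endfacet
 facet normal 0.146 -0.365 -0.920
  outer loop
   vertex 2.0 3.8 0.6
   vertex 4.8 2.4 1.6
   vertex 1.0 3.4 0.6
  endloop
 endfacet
 facet normal -0.365 0.913 -0.183
  outer loop
   vertex 2.0 3.8 0.6
   vertex 1.0 3.4 0.6
   vertex 1.4 4.2 3.8
  endloop
 endfacet
 facet normal -0.232 0.959 -0.163
  outer loop
   vertex 2.0 3.8 0.6
   vertex 1.4 4.2 3.8
   vertex 4.0 5.0 4.8
  endloop
 endfacet
 facet normal 0.939 0.341 -0.043
  outer loop
   vertex 4.8 2.6 3.2
   vertex 4.8 2.4 1.6
   vertex 4.0 5.0 4.8
  endloop
 endfacet
 facet normal 0.603 -0.791 0.099
  outer loop
   vertex 4.8 2.6 3.2
   vertex 2.8 1.2 4.2
   vertex 4.8 2.4 1.6
  endloop
 endfacet
 facet normal 0.588 -0.304 0.750
  outer loop
   vertex 4.8 2.6 3.2
   vertex 4.0 5.0 4.8
   vertex 2.8 1.2 4.2
  endloop
 endfacet
 facet normal 0.523 0.721 -0.455
  outer loop
   vertex 3.8 3.0 1.4
   vertex 4.0 5.0 4.8
   vertex 4.8 2.4 1.6
  endloop
 endfacet
 facet normal 0.523 0.719 -0.458
  outer loop
   vertex 3.8 3.0 1.4
   vertex 4.8 2.4 1.6
   vertex 2.0 3.8 0.6
  endloop
 endfacet
 facet normal 0.523 0.721 -0.455
  outer loop
   vertex 3.8 3.0 1.4
   vertex 2.0 3.8 0.6
   vertex 4.0 5.0 4.8
  endloop
 endfacet
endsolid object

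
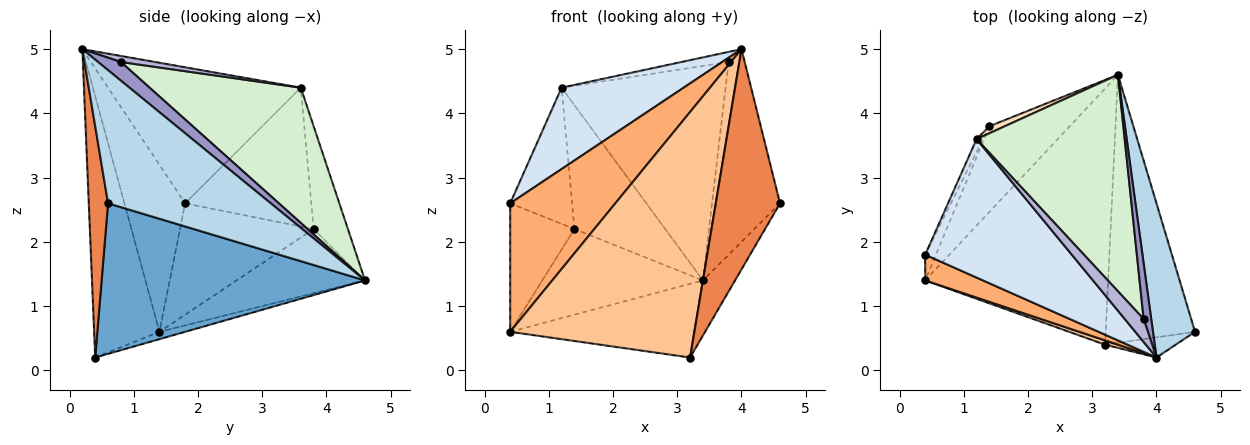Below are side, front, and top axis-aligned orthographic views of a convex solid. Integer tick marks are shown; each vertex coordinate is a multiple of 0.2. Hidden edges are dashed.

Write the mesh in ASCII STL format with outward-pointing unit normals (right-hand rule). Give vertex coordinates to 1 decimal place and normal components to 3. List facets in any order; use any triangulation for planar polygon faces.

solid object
 facet normal 0.855 0.104 -0.508
  outer loop
   vertex 3.2 0.4 0.2
   vertex 3.4 4.6 1.4
   vertex 4.6 0.6 2.6
  endloop
 endfacet
 facet normal -0.039 0.276 -0.960
  outer loop
   vertex 0.4 1.4 0.6
   vertex 3.4 4.6 1.4
   vertex 3.2 0.4 0.2
  endloop
 endfacet
 facet normal 0.892 0.352 0.282
  outer loop
   vertex 4.0 0.2 5.0
   vertex 4.6 0.6 2.6
   vertex 3.4 4.6 1.4
  endloop
 endfacet
 facet normal -0.625 -0.396 0.673
  outer loop
   vertex 4.0 0.2 5.0
   vertex 1.2 3.6 4.4
   vertex 0.4 1.8 2.6
  endloop
 endfacet
 facet normal 0.286 -0.954 -0.087
  outer loop
   vertex 4.0 0.2 5.0
   vertex 3.2 0.4 0.2
   vertex 4.6 0.6 2.6
  endloop
 endfacet
 facet normal -0.493 -0.853 0.171
  outer loop
   vertex 4.0 0.2 5.0
   vertex 0.4 1.8 2.6
   vertex 0.4 1.4 0.6
  endloop
 endfacet
 facet normal -0.334 -0.942 0.016
  outer loop
   vertex 4.0 0.2 5.0
   vertex 0.4 1.4 0.6
   vertex 3.2 0.4 0.2
  endloop
 endfacet
 facet normal -0.353 0.934 0.053
  outer loop
   vertex 1.4 3.8 2.2
   vertex 1.2 3.6 4.4
   vertex 3.4 4.6 1.4
  endloop
 endfacet
 facet normal -0.492 0.615 -0.615
  outer loop
   vertex 1.4 3.8 2.2
   vertex 3.4 4.6 1.4
   vertex 0.4 1.4 0.6
  endloop
 endfacet
 facet normal -0.897 0.440 -0.042
  outer loop
   vertex 1.4 3.8 2.2
   vertex 0.4 1.8 2.6
   vertex 1.2 3.6 4.4
  endloop
 endfacet
 facet normal -0.898 0.432 -0.086
  outer loop
   vertex 1.4 3.8 2.2
   vertex 0.4 1.4 0.6
   vertex 0.4 1.8 2.6
  endloop
 endfacet
 facet normal 0.544 0.590 0.596
  outer loop
   vertex 3.8 0.8 4.8
   vertex 3.4 4.6 1.4
   vertex 1.2 3.6 4.4
  endloop
 endfacet
 facet normal 0.850 0.398 0.345
  outer loop
   vertex 3.8 0.8 4.8
   vertex 4.0 0.2 5.0
   vertex 3.4 4.6 1.4
  endloop
 endfacet
 facet normal 0.281 0.387 0.878
  outer loop
   vertex 3.8 0.8 4.8
   vertex 1.2 3.6 4.4
   vertex 4.0 0.2 5.0
  endloop
 endfacet
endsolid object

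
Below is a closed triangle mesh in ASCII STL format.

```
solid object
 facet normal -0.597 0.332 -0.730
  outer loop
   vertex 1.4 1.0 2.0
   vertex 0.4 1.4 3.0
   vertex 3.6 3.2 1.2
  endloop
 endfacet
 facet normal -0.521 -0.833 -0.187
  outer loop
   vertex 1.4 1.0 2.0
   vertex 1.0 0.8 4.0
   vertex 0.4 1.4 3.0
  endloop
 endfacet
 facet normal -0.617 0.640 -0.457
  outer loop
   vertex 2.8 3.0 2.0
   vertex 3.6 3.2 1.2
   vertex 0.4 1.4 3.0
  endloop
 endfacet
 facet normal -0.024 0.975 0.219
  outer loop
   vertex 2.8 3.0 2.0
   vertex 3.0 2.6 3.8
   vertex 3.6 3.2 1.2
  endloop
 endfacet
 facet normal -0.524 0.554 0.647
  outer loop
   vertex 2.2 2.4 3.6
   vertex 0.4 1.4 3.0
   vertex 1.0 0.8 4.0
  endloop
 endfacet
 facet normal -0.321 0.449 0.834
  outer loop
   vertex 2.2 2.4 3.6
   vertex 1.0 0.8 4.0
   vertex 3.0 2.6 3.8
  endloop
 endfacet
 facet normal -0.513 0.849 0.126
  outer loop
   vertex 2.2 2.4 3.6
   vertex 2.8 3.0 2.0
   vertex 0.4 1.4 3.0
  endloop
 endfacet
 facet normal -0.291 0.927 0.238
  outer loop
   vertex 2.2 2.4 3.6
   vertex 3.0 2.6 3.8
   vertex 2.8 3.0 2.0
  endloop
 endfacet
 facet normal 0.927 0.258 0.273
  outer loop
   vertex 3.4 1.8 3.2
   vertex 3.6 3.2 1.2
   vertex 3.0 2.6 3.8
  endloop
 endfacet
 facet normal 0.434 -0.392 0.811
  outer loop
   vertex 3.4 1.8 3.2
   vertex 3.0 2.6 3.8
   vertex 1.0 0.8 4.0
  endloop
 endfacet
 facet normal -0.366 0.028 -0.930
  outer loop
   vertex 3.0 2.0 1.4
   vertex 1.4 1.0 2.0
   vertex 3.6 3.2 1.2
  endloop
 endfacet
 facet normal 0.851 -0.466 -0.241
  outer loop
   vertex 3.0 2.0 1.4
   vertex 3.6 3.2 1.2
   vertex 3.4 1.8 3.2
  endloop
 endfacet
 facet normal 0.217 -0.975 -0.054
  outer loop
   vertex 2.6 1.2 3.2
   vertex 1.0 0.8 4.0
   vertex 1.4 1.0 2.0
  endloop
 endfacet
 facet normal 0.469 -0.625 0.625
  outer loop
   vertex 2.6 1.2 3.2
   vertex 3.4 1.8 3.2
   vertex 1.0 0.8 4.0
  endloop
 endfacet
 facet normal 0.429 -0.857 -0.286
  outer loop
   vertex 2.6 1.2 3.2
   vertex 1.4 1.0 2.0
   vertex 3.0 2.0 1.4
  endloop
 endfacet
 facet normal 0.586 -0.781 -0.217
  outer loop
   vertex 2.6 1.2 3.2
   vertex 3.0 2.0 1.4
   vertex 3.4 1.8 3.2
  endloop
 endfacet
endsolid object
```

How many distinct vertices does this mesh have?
10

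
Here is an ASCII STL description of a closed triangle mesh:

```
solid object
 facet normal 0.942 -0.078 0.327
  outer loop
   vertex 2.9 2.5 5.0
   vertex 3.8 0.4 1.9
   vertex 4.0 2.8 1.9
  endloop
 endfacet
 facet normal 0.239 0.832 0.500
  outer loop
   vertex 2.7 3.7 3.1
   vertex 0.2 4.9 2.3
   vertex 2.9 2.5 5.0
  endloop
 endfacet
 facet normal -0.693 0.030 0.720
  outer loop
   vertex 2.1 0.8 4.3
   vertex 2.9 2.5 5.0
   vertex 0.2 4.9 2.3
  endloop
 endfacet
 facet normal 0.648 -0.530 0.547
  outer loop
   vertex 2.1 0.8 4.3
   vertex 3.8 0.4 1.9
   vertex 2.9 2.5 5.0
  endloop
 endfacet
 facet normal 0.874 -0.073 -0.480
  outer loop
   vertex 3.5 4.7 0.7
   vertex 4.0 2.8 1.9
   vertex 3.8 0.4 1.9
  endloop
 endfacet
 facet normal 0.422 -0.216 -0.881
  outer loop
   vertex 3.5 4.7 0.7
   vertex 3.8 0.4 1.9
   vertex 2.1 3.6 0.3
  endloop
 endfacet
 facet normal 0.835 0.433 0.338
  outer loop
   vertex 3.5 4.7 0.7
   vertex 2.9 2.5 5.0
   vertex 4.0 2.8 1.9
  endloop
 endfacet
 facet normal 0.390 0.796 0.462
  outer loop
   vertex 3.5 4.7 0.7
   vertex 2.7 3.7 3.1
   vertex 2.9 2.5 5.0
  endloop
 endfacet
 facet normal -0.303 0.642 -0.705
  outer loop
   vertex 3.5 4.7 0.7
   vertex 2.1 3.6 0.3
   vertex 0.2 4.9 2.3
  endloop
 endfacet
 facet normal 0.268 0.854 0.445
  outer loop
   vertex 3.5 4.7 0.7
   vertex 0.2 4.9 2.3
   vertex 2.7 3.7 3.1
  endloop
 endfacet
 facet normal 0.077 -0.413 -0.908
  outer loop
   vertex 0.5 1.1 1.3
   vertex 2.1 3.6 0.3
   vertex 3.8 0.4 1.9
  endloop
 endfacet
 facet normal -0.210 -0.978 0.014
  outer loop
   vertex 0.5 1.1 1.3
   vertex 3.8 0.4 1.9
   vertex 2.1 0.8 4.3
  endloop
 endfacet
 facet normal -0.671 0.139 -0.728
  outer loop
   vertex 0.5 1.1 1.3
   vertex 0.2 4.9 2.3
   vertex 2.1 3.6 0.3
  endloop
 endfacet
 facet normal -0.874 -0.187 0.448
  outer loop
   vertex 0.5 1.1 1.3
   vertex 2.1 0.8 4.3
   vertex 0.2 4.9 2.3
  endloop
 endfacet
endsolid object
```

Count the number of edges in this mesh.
21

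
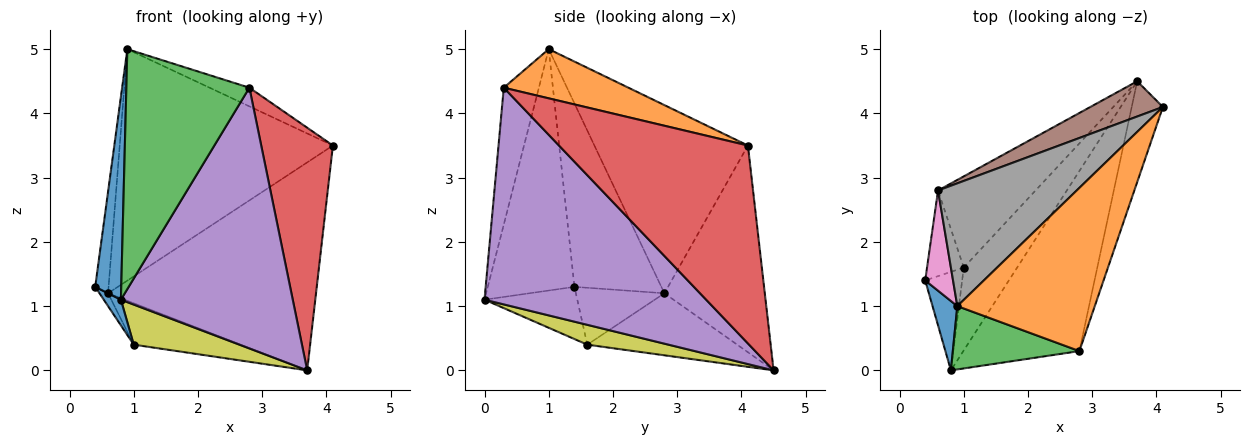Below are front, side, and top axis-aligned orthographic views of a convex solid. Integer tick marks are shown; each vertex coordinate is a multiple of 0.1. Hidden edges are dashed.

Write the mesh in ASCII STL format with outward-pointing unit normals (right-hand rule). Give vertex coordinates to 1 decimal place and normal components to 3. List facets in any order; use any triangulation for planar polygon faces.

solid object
 facet normal -0.953 -0.286 0.098
  outer loop
   vertex 0.9 1.0 5.0
   vertex 0.4 1.4 1.3
   vertex 0.8 0.0 1.1
  endloop
 endfacet
 facet normal 0.335 0.107 0.936
  outer loop
   vertex 2.8 0.3 4.4
   vertex 4.1 4.1 3.5
   vertex 0.9 1.0 5.0
  endloop
 endfacet
 facet normal -0.266 -0.932 0.246
  outer loop
   vertex 2.8 0.3 4.4
   vertex 0.9 1.0 5.0
   vertex 0.8 0.0 1.1
  endloop
 endfacet
 facet normal 0.925 -0.351 -0.146
  outer loop
   vertex 2.8 0.3 4.4
   vertex 3.7 4.5 0.0
   vertex 4.1 4.1 3.5
  endloop
 endfacet
 facet normal 0.728 -0.564 -0.390
  outer loop
   vertex 2.8 0.3 4.4
   vertex 0.8 0.0 1.1
   vertex 3.7 4.5 0.0
  endloop
 endfacet
 facet normal -0.430 0.890 0.151
  outer loop
   vertex 0.6 2.8 1.2
   vertex 4.1 4.1 3.5
   vertex 3.7 4.5 0.0
  endloop
 endfacet
 facet normal -0.977 0.150 0.148
  outer loop
   vertex 0.6 2.8 1.2
   vertex 0.4 1.4 1.3
   vertex 0.9 1.0 5.0
  endloop
 endfacet
 facet normal -0.537 0.745 0.395
  outer loop
   vertex 0.6 2.8 1.2
   vertex 0.9 1.0 5.0
   vertex 4.1 4.1 3.5
  endloop
 endfacet
 facet normal 0.317 -0.413 -0.854
  outer loop
   vertex 1.0 1.6 0.4
   vertex 3.7 4.5 0.0
   vertex 0.8 0.0 1.1
  endloop
 endfacet
 facet normal -0.501 0.358 -0.788
  outer loop
   vertex 1.0 1.6 0.4
   vertex 0.6 2.8 1.2
   vertex 3.7 4.5 0.0
  endloop
 endfacet
 facet normal -0.807 -0.149 -0.571
  outer loop
   vertex 1.0 1.6 0.4
   vertex 0.8 0.0 1.1
   vertex 0.4 1.4 1.3
  endloop
 endfacet
 facet normal -0.838 0.081 -0.540
  outer loop
   vertex 1.0 1.6 0.4
   vertex 0.4 1.4 1.3
   vertex 0.6 2.8 1.2
  endloop
 endfacet
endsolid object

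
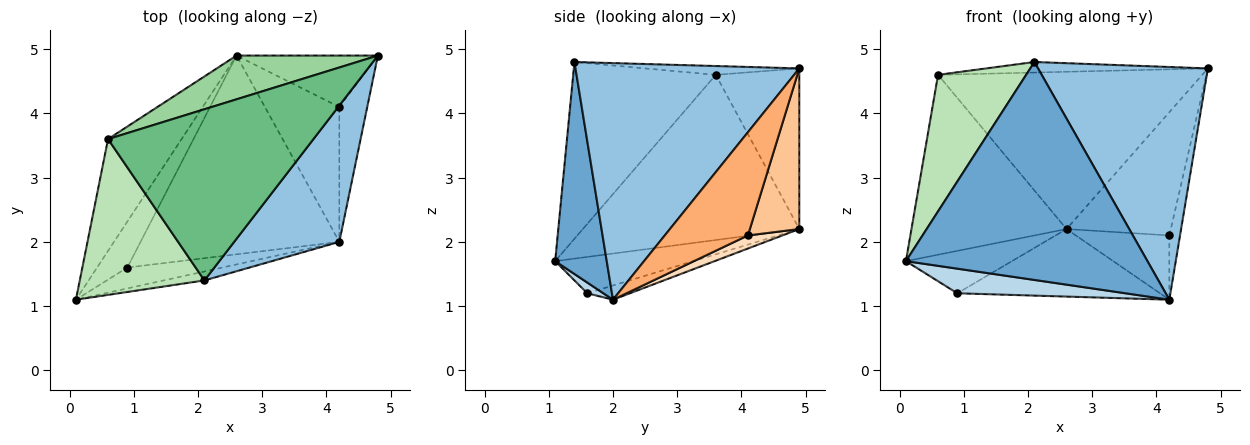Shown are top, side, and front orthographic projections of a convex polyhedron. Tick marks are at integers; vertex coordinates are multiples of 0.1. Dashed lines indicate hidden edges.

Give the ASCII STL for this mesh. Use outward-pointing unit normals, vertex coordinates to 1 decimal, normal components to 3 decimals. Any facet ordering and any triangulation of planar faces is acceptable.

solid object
 facet normal 0.209 -0.977 -0.040
  outer loop
   vertex 2.1 1.4 4.8
   vertex 0.1 1.1 1.7
   vertex 4.2 2.0 1.1
  endloop
 endfacet
 facet normal 0.751 -0.570 0.334
  outer loop
   vertex 2.1 1.4 4.8
   vertex 4.2 2.0 1.1
   vertex 4.8 4.9 4.7
  endloop
 endfacet
 facet normal 0.073 -0.761 -0.645
  outer loop
   vertex 0.9 1.6 1.2
   vertex 4.2 2.0 1.1
   vertex 0.1 1.1 1.7
  endloop
 endfacet
 facet normal -0.662 0.508 -0.551
  outer loop
   vertex 0.9 1.6 1.2
   vertex 0.1 1.1 1.7
   vertex 2.6 4.9 2.2
  endloop
 endfacet
 facet normal -0.068 0.321 -0.945
  outer loop
   vertex 0.9 1.6 1.2
   vertex 2.6 4.9 2.2
   vertex 4.2 2.0 1.1
  endloop
 endfacet
 facet normal 0.958 0.123 -0.259
  outer loop
   vertex 4.2 4.1 2.1
   vertex 4.8 4.9 4.7
   vertex 4.2 2.0 1.1
  endloop
 endfacet
 facet normal 0.401 0.846 -0.353
  outer loop
   vertex 4.2 4.1 2.1
   vertex 2.6 4.9 2.2
   vertex 4.8 4.9 4.7
  endloop
 endfacet
 facet normal 0.157 0.425 -0.892
  outer loop
   vertex 4.2 4.1 2.1
   vertex 4.2 2.0 1.1
   vertex 2.6 4.9 2.2
  endloop
 endfacet
 facet normal -0.043 0.061 0.997
  outer loop
   vertex 0.6 3.6 4.6
   vertex 2.1 1.4 4.8
   vertex 4.8 4.9 4.7
  endloop
 endfacet
 facet normal -0.291 0.922 0.256
  outer loop
   vertex 0.6 3.6 4.6
   vertex 4.8 4.9 4.7
   vertex 2.6 4.9 2.2
  endloop
 endfacet
 facet normal -0.730 -0.451 0.514
  outer loop
   vertex 0.6 3.6 4.6
   vertex 0.1 1.1 1.7
   vertex 2.1 1.4 4.8
  endloop
 endfacet
 facet normal -0.764 0.548 -0.340
  outer loop
   vertex 0.6 3.6 4.6
   vertex 2.6 4.9 2.2
   vertex 0.1 1.1 1.7
  endloop
 endfacet
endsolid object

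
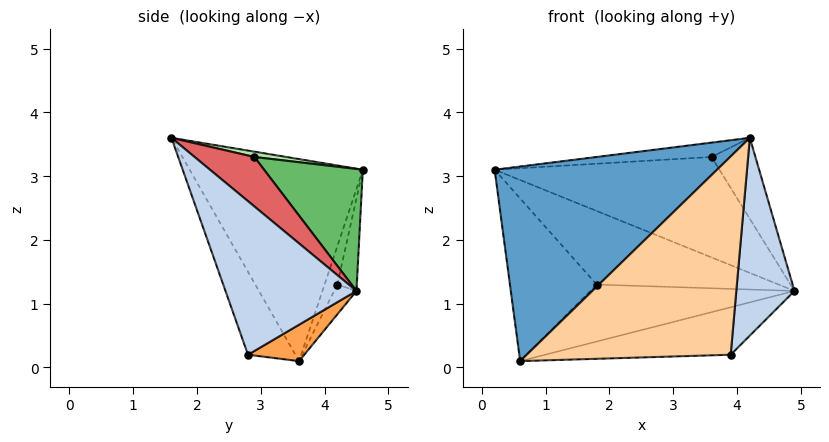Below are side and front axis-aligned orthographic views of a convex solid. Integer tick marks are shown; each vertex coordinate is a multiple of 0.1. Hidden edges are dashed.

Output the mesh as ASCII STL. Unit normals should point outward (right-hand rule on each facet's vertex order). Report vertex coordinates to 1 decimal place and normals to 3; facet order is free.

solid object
 facet normal -0.605 -0.776 0.178
  outer loop
   vertex 0.6 3.6 0.1
   vertex 4.2 1.6 3.6
   vertex 0.2 4.6 3.1
  endloop
 endfacet
 facet normal 0.892 -0.396 -0.218
  outer loop
   vertex 3.9 2.8 0.2
   vertex 4.9 4.5 1.2
   vertex 4.2 1.6 3.6
  endloop
 endfacet
 facet normal 0.134 0.443 -0.887
  outer loop
   vertex 3.9 2.8 0.2
   vertex 0.6 3.6 0.1
   vertex 4.9 4.5 1.2
  endloop
 endfacet
 facet normal -0.215 -0.927 -0.308
  outer loop
   vertex 3.9 2.8 0.2
   vertex 4.2 1.6 3.6
   vertex 0.6 3.6 0.1
  endloop
 endfacet
 facet normal 0.292 0.665 0.687
  outer loop
   vertex 3.6 2.9 3.3
   vertex 4.9 4.5 1.2
   vertex 0.2 4.6 3.1
  endloop
 endfacet
 facet normal 0.071 0.255 0.964
  outer loop
   vertex 3.6 2.9 3.3
   vertex 0.2 4.6 3.1
   vertex 4.2 1.6 3.6
  endloop
 endfacet
 facet normal 0.585 0.429 0.689
  outer loop
   vertex 3.6 2.9 3.3
   vertex 4.2 1.6 3.6
   vertex 4.9 4.5 1.2
  endloop
 endfacet
 facet normal -0.101 0.948 -0.301
  outer loop
   vertex 1.8 4.2 1.3
   vertex 0.2 4.6 3.1
   vertex 4.9 4.5 1.2
  endloop
 endfacet
 facet normal -0.137 0.934 -0.330
  outer loop
   vertex 1.8 4.2 1.3
   vertex 0.6 3.6 0.1
   vertex 0.2 4.6 3.1
  endloop
 endfacet
 facet normal -0.101 0.927 -0.362
  outer loop
   vertex 1.8 4.2 1.3
   vertex 4.9 4.5 1.2
   vertex 0.6 3.6 0.1
  endloop
 endfacet
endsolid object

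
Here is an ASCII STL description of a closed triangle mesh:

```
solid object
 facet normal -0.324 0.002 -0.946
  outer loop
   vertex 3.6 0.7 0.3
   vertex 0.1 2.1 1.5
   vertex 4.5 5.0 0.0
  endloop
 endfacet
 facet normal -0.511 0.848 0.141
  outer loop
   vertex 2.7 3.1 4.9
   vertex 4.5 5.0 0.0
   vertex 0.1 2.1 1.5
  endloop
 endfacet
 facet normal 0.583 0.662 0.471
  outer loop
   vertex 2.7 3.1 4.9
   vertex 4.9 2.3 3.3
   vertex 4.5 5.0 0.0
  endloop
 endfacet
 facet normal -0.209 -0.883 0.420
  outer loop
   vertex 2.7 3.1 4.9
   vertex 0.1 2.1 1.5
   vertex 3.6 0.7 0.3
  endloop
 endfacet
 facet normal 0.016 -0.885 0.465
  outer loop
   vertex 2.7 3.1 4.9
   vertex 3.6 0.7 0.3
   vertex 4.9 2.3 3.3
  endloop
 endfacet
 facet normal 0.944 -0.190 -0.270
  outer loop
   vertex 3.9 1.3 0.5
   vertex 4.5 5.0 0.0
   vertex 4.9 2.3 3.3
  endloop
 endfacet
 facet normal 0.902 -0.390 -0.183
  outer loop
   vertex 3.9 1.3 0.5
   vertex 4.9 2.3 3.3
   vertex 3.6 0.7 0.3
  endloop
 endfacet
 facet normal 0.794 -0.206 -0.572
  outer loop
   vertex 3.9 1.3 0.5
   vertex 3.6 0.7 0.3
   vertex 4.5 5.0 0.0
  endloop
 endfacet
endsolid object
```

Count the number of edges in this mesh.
12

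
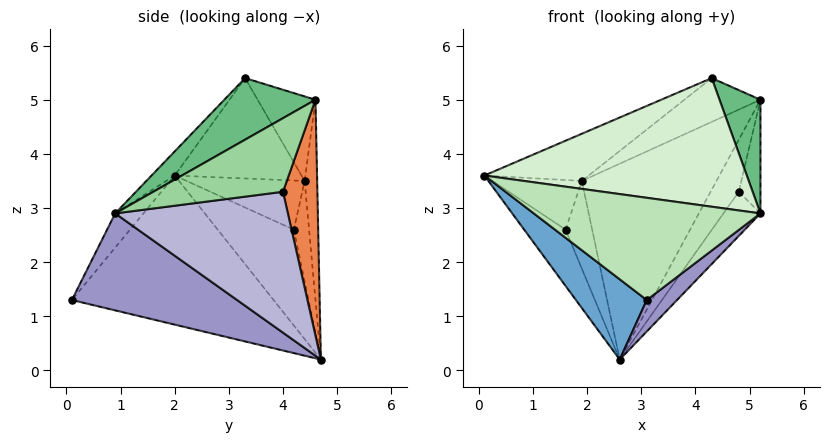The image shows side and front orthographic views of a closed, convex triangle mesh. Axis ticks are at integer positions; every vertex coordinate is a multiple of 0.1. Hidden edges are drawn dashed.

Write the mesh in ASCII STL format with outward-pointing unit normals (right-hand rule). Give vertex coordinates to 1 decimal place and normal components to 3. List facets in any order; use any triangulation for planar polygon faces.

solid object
 facet normal -0.682 -0.239 -0.691
  outer loop
   vertex 2.6 4.7 0.2
   vertex 3.1 0.1 1.3
   vertex 0.1 2.0 3.6
  endloop
 endfacet
 facet normal -0.092 0.993 0.071
  outer loop
   vertex 1.9 4.4 3.5
   vertex 5.2 4.6 5.0
   vertex 2.6 4.7 0.2
  endloop
 endfacet
 facet normal -0.461 0.379 0.802
  outer loop
   vertex 4.3 3.3 5.4
   vertex 1.9 4.4 3.5
   vertex 0.1 2.0 3.6
  endloop
 endfacet
 facet normal -0.383 0.503 0.775
  outer loop
   vertex 4.3 3.3 5.4
   vertex 5.2 4.6 5.0
   vertex 1.9 4.4 3.5
  endloop
 endfacet
 facet normal 0.717 0.587 -0.376
  outer loop
   vertex 4.8 4.0 3.3
   vertex 2.6 4.7 0.2
   vertex 5.2 4.6 5.0
  endloop
 endfacet
 facet normal -0.849 0.462 -0.257
  outer loop
   vertex 1.6 4.2 2.6
   vertex 2.6 4.7 0.2
   vertex 0.1 2.0 3.6
  endloop
 endfacet
 facet normal -0.791 0.598 0.131
  outer loop
   vertex 1.6 4.2 2.6
   vertex 0.1 2.0 3.6
   vertex 1.9 4.4 3.5
  endloop
 endfacet
 facet normal -0.498 0.867 -0.027
  outer loop
   vertex 1.6 4.2 2.6
   vertex 1.9 4.4 3.5
   vertex 2.6 4.7 0.2
  endloop
 endfacet
 facet normal 0.740 -0.332 0.585
  outer loop
   vertex 5.2 0.9 2.9
   vertex 5.2 4.6 5.0
   vertex 4.3 3.3 5.4
  endloop
 endfacet
 facet normal 0.947 0.158 -0.279
  outer loop
   vertex 5.2 0.9 2.9
   vertex 4.8 4.0 3.3
   vertex 5.2 4.6 5.0
  endloop
 endfacet
 facet normal -0.103 -0.829 0.550
  outer loop
   vertex 5.2 0.9 2.9
   vertex 0.1 2.0 3.6
   vertex 3.1 0.1 1.3
  endloop
 endfacet
 facet normal -0.065 -0.731 0.679
  outer loop
   vertex 5.2 0.9 2.9
   vertex 4.3 3.3 5.4
   vertex 0.1 2.0 3.6
  endloop
 endfacet
 facet normal 0.629 -0.115 -0.768
  outer loop
   vertex 5.2 0.9 2.9
   vertex 3.1 0.1 1.3
   vertex 2.6 4.7 0.2
  endloop
 endfacet
 facet normal 0.821 0.176 -0.543
  outer loop
   vertex 5.2 0.9 2.9
   vertex 2.6 4.7 0.2
   vertex 4.8 4.0 3.3
  endloop
 endfacet
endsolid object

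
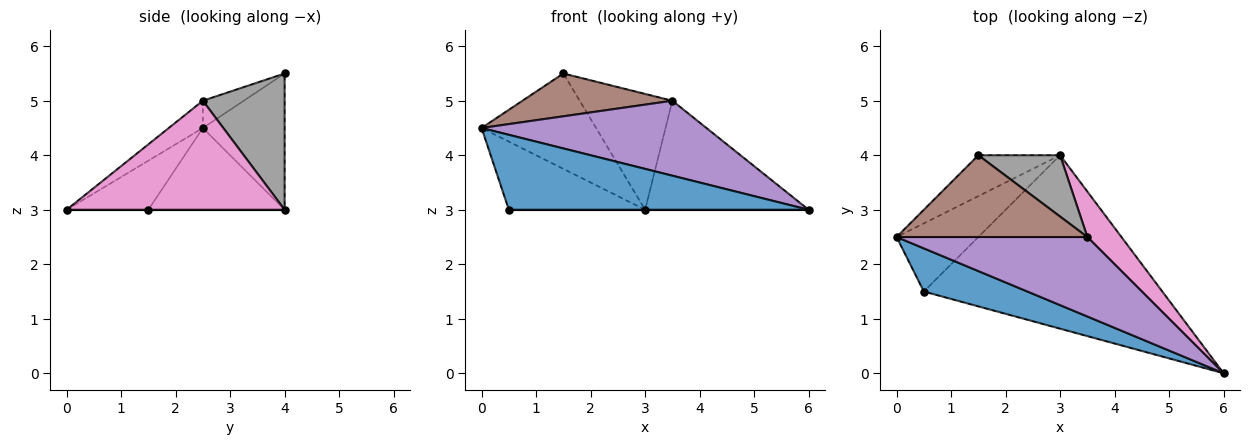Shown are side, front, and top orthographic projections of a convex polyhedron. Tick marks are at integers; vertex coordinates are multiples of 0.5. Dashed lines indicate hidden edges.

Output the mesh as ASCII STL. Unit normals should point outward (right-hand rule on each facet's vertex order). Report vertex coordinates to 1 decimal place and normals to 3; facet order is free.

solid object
 facet normal -0.230 -0.843 0.486
  outer loop
   vertex 0.5 1.5 3.0
   vertex 6.0 0.0 3.0
   vertex 0.0 2.5 4.5
  endloop
 endfacet
 facet normal -0.549 0.768 -0.329
  outer loop
   vertex 3.0 4.0 3.0
   vertex 0.0 2.5 4.5
   vertex 1.5 4.0 5.5
  endloop
 endfacet
 facet normal -0.577 0.577 -0.577
  outer loop
   vertex 3.0 4.0 3.0
   vertex 0.5 1.5 3.0
   vertex 0.0 2.5 4.5
  endloop
 endfacet
 facet normal 0.000 0.000 -1.000
  outer loop
   vertex 3.0 4.0 3.0
   vertex 6.0 0.0 3.0
   vertex 0.5 1.5 3.0
  endloop
 endfacet
 facet normal -0.103 -0.682 0.724
  outer loop
   vertex 3.5 2.5 5.0
   vertex 0.0 2.5 4.5
   vertex 6.0 0.0 3.0
  endloop
 endfacet
 facet normal -0.126 -0.460 0.879
  outer loop
   vertex 3.5 2.5 5.0
   vertex 1.5 4.0 5.5
   vertex 0.0 2.5 4.5
  endloop
 endfacet
 facet normal 0.776 0.582 0.243
  outer loop
   vertex 3.5 2.5 5.0
   vertex 6.0 0.0 3.0
   vertex 3.0 4.0 3.0
  endloop
 endfacet
 facet normal 0.615 0.697 0.369
  outer loop
   vertex 3.5 2.5 5.0
   vertex 3.0 4.0 3.0
   vertex 1.5 4.0 5.5
  endloop
 endfacet
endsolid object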